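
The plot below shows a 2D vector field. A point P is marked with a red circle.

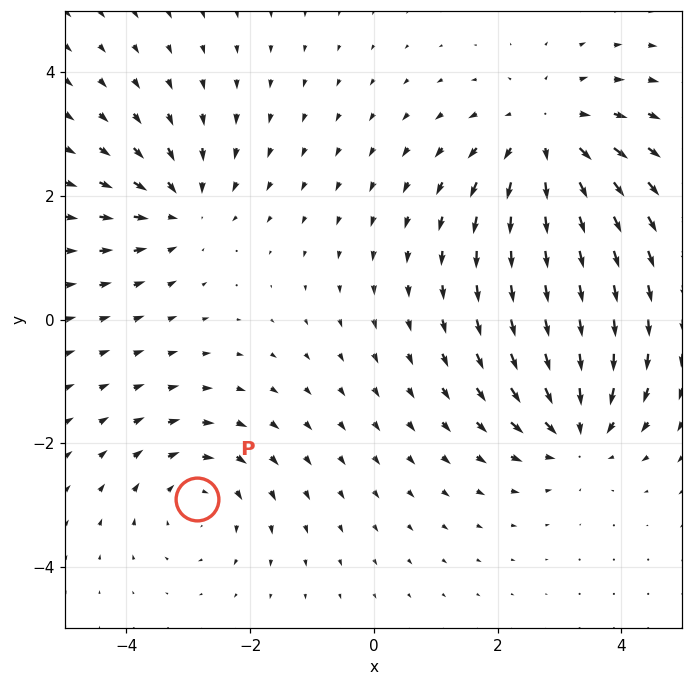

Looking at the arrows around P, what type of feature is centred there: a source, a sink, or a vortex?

At P (-2.9, -2.9) the arrows circulate clockwise. Divergence ≈0, curl about -3 — near-zero divergence with nonzero curl is a vortex.

vortex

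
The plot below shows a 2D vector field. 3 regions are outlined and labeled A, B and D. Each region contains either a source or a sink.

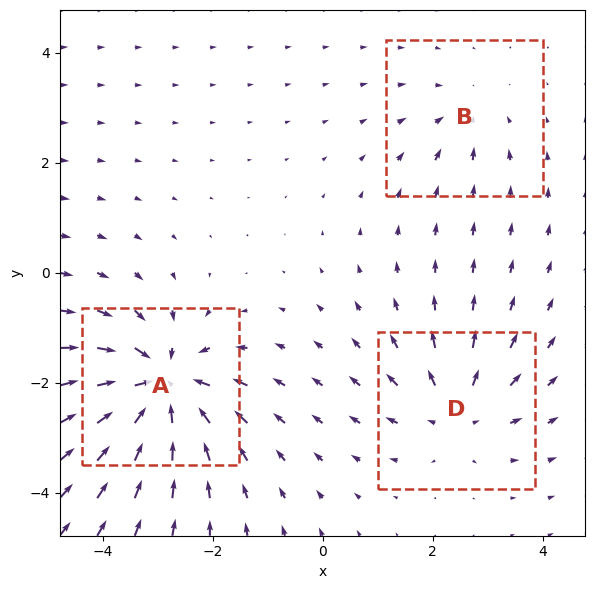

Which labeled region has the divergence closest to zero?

B

Divergence at each region's feature centre — A: about -6, B: about -2, D: about +3. Region B is closest to zero.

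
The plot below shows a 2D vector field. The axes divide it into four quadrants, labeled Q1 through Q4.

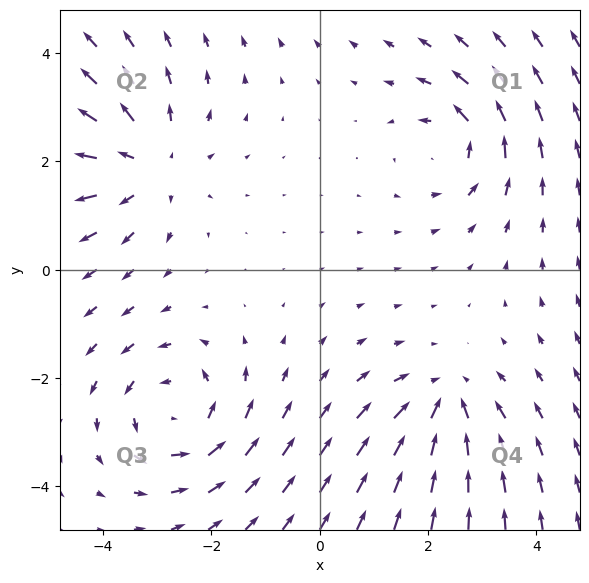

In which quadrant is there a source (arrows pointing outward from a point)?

Q2

The source sits at approximately (-3.2, 1.9), which lies in quadrant Q2. The divergence there is about +3, positive as expected for a source.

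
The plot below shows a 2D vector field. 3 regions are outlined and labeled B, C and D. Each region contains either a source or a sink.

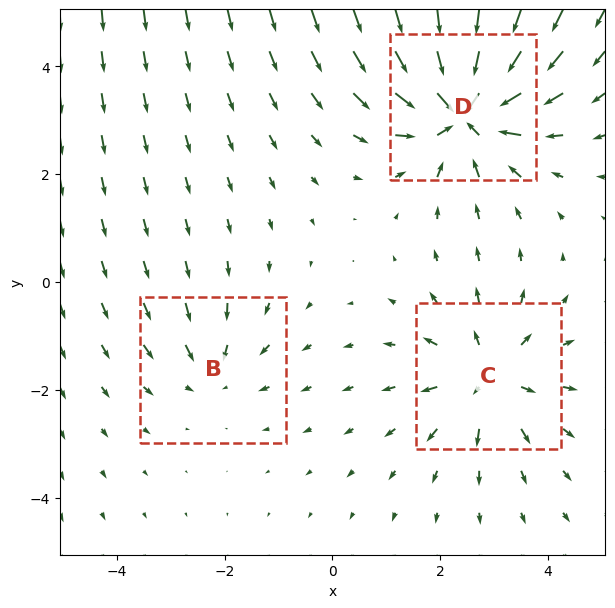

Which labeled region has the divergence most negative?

D

Divergence at each region's feature centre — B: about -2, C: about +4, D: about -6. Region D is most negative.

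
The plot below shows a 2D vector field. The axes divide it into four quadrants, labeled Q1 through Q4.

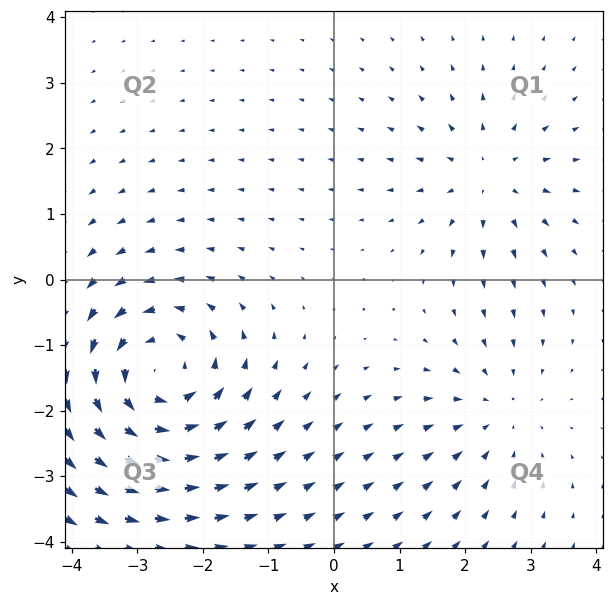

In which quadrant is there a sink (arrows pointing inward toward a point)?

Q4

The sink sits at approximately (2.5, -2.0), which lies in quadrant Q4. The divergence there is about -2, negative as expected for a sink.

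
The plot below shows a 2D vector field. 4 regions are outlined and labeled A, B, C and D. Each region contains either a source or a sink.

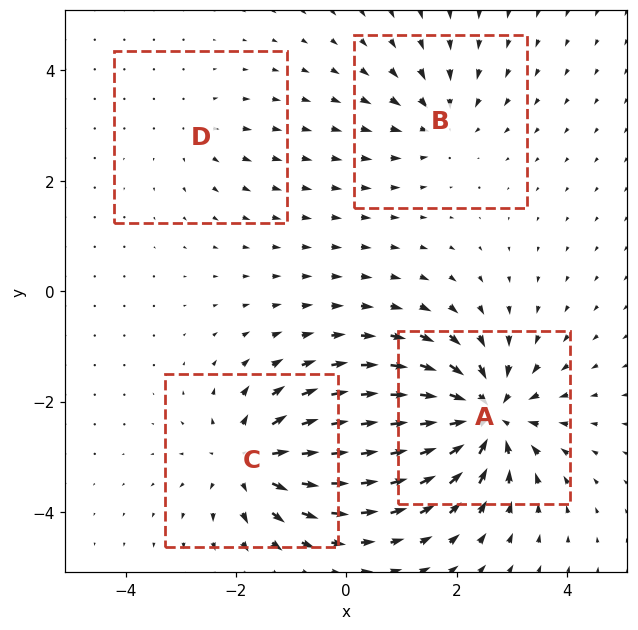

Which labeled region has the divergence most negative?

Divergence at each region's feature centre — A: about -8, B: about -4, C: about +6, D: about +2. Region A is most negative.

A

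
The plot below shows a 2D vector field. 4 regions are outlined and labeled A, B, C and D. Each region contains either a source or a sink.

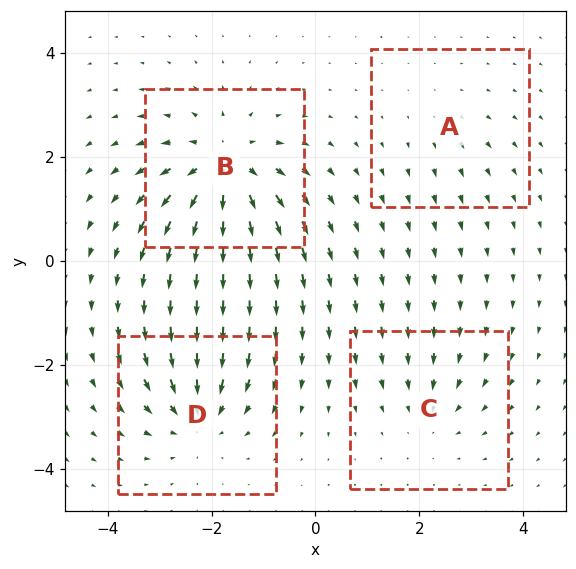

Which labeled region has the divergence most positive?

Divergence at each region's feature centre — A: about +2, B: about +7, C: about -3, D: about -5. Region B is most positive.

B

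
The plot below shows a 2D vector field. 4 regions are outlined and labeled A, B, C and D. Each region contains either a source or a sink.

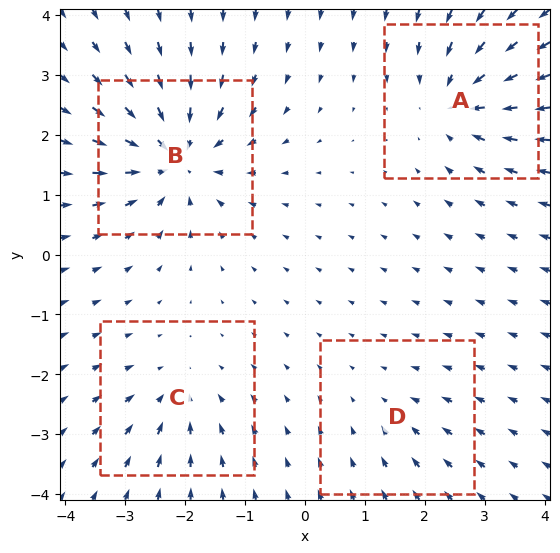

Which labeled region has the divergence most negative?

Divergence at each region's feature centre — A: about -5, B: about -7, C: about -4, D: about -2. Region B is most negative.

B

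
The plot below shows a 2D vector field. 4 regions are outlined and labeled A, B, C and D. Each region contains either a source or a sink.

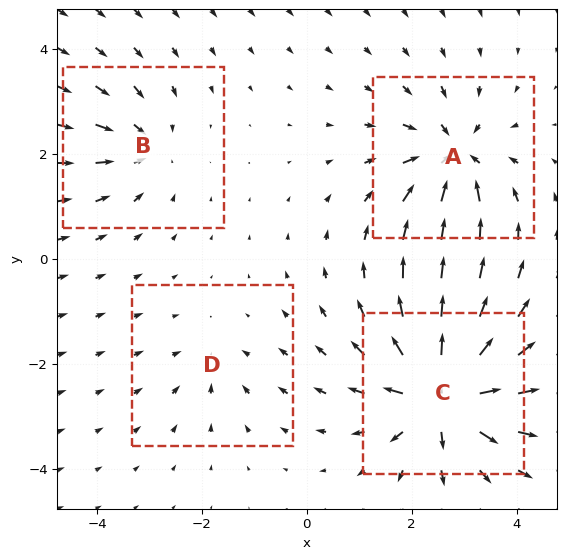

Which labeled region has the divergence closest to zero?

D

Divergence at each region's feature centre — A: about -6, B: about -4, C: about +8, D: about -2. Region D is closest to zero.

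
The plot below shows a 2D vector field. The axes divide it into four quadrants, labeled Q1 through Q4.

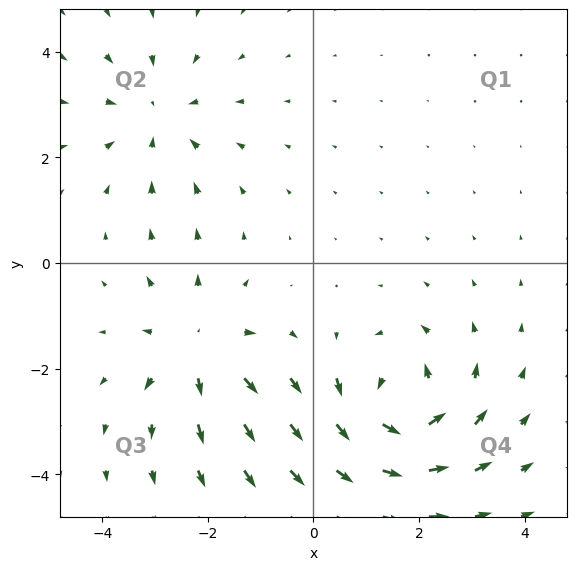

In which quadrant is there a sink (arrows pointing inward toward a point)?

The sink sits at approximately (-3.0, 2.8), which lies in quadrant Q2. The divergence there is about -3, negative as expected for a sink.

Q2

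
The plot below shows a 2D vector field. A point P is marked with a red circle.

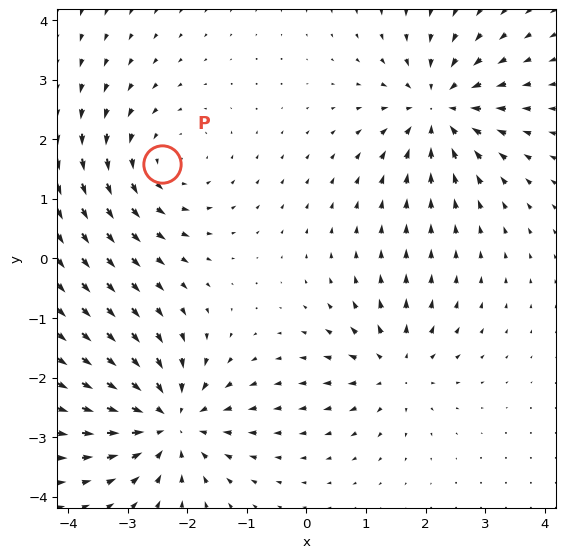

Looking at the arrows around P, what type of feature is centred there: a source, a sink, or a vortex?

At P (-2.4, 1.6) the arrows circulate counterclockwise. Divergence ≈0, curl about +3 — near-zero divergence with nonzero curl is a vortex.

vortex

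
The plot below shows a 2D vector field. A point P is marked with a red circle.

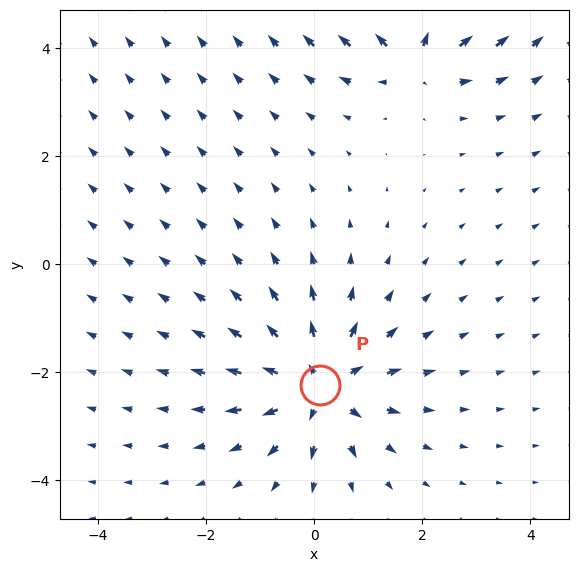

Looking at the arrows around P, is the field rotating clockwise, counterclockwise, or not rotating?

Near P at (0.1, -2.2) the arrows show no circulation. The curl there is ≈0.

not rotating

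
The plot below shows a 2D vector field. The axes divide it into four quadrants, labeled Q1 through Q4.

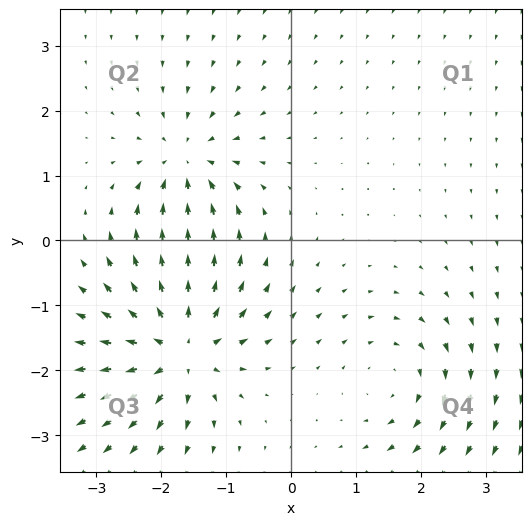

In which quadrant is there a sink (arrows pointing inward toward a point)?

Q2

The sink sits at approximately (-1.6, 1.2), which lies in quadrant Q2. The divergence there is about -4, negative as expected for a sink.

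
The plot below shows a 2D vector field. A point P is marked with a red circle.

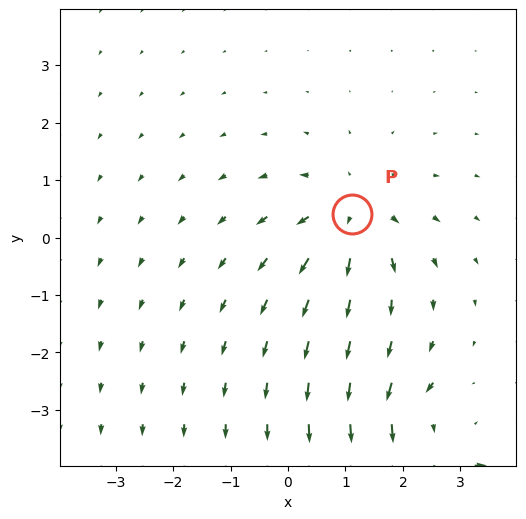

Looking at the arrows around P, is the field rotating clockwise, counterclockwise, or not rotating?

not rotating

Near P at (1.1, 0.4) the arrows show no circulation. The curl there is ≈0.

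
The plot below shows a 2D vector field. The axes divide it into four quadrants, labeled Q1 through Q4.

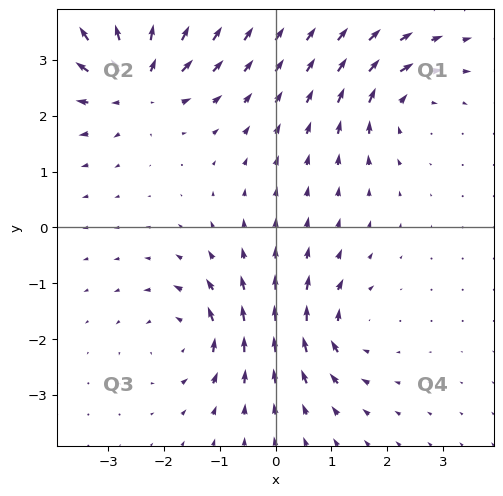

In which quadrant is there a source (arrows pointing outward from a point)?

Q2

The source sits at approximately (-2.5, 2.6), which lies in quadrant Q2. The divergence there is about +6, positive as expected for a source.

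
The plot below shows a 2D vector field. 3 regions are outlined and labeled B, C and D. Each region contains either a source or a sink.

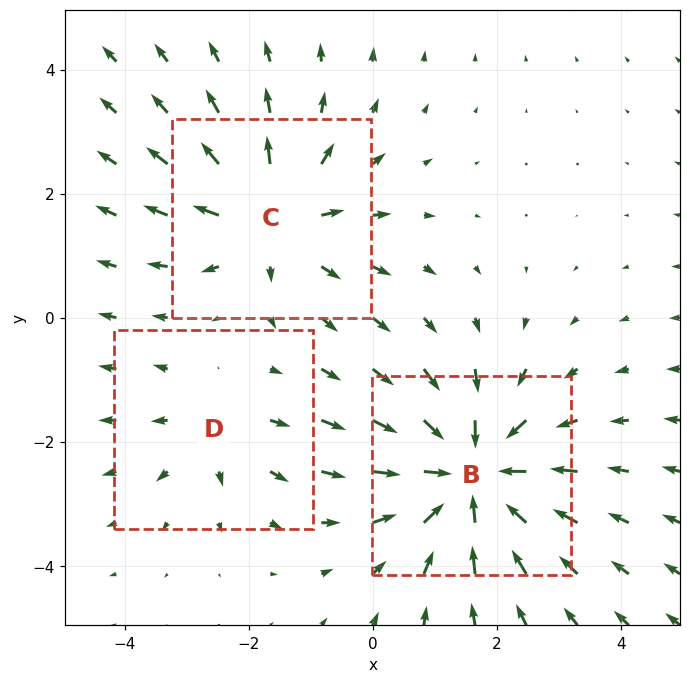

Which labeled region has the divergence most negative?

B

Divergence at each region's feature centre — B: about -5, C: about +4, D: about +2. Region B is most negative.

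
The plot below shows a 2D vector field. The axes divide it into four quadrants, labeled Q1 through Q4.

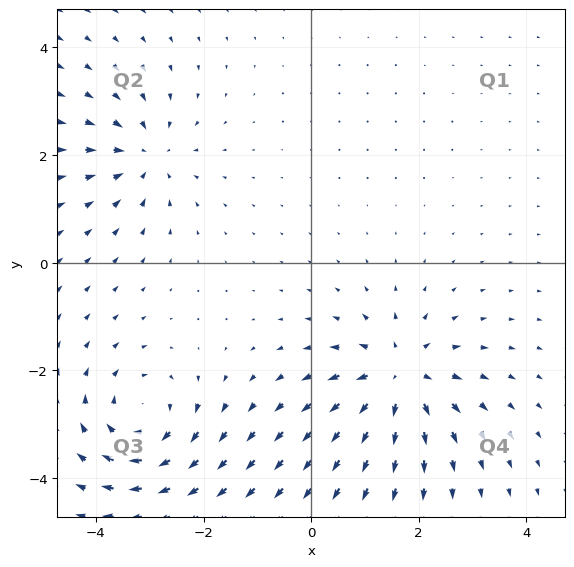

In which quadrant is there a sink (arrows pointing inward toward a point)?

The sink sits at approximately (-3.1, 2.0), which lies in quadrant Q2. The divergence there is about -4, negative as expected for a sink.

Q2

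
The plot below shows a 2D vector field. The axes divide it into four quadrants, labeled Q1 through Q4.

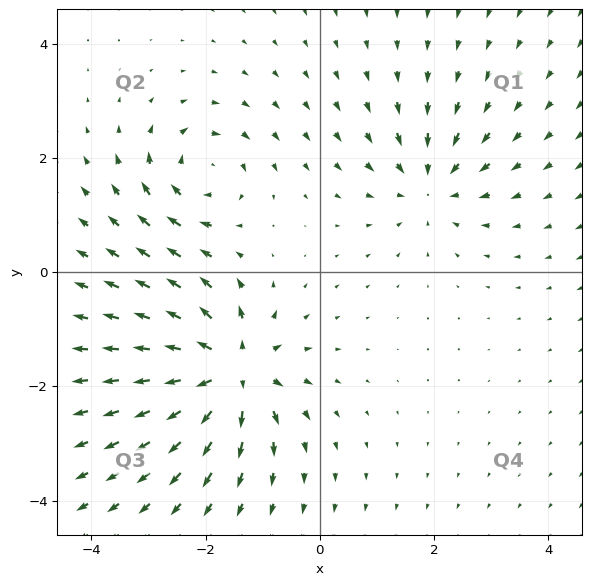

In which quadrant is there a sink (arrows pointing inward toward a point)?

The sink sits at approximately (1.9, 1.5), which lies in quadrant Q1. The divergence there is about -4, negative as expected for a sink.

Q1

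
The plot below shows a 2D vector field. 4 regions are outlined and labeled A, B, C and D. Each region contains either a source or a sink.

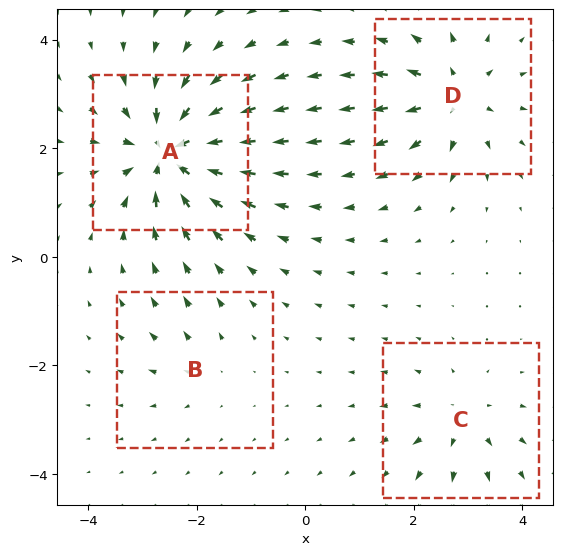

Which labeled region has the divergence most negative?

A

Divergence at each region's feature centre — A: about -9, B: about +3, C: about +4, D: about +6. Region A is most negative.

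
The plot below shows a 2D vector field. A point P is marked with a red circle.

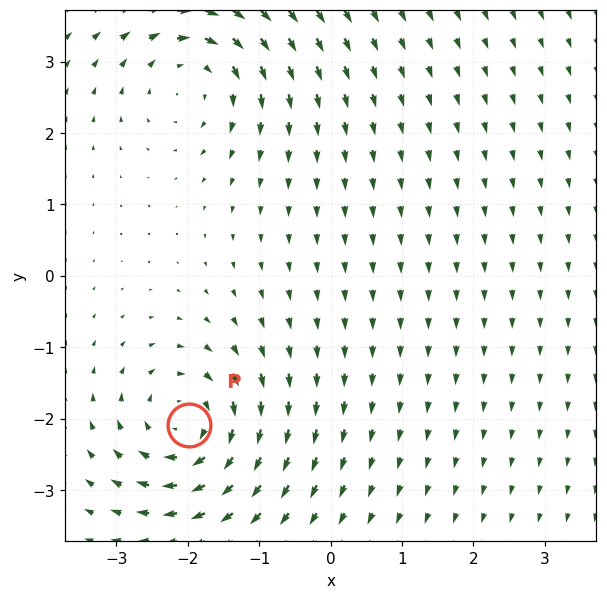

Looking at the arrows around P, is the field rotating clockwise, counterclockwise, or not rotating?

Near P at (-2.0, -2.1) the arrows circulate clockwise. The curl (z-component) there is about -6; negative curl means clockwise rotation.

clockwise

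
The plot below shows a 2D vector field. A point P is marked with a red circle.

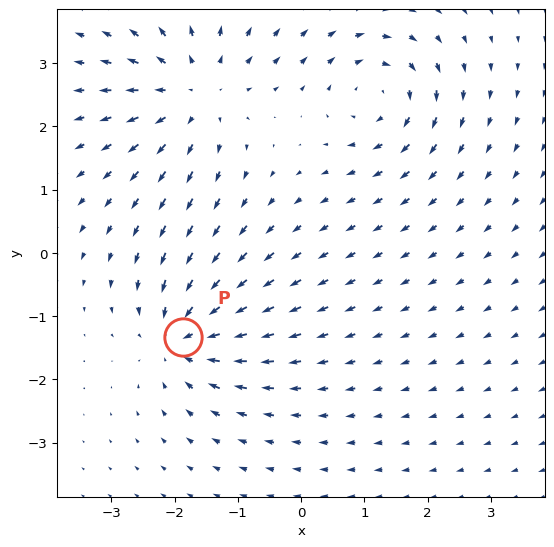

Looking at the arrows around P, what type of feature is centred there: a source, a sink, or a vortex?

sink

At P (-1.9, -1.3) the arrows converge inward. Divergence about -5, curl ≈0 — negative divergence with near-zero curl is a sink.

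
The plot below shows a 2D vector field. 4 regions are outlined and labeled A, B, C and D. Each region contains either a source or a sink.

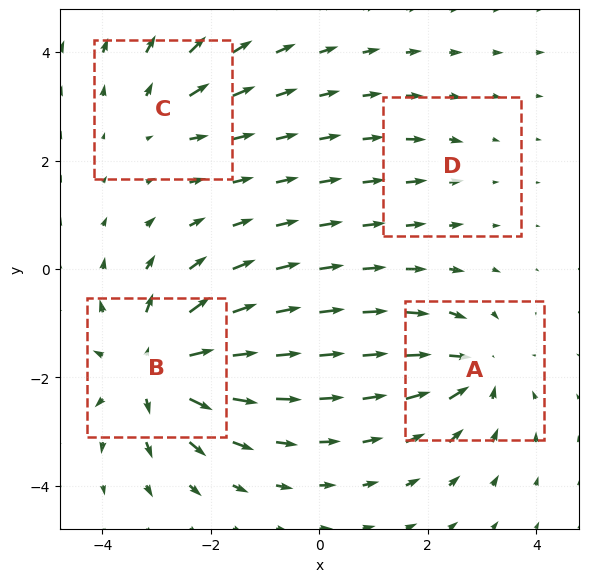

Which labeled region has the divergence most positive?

Divergence at each region's feature centre — A: about -5, B: about +8, C: about +4, D: about -2. Region B is most positive.

B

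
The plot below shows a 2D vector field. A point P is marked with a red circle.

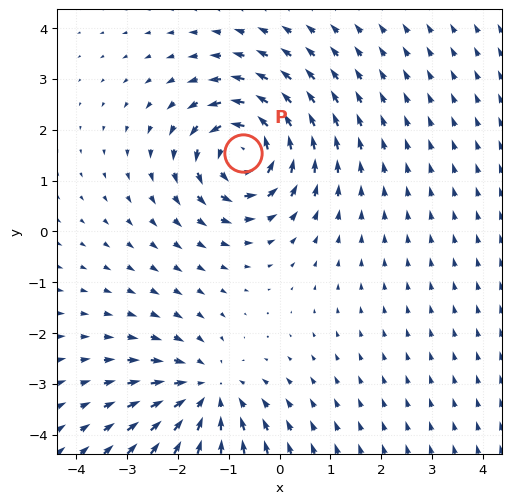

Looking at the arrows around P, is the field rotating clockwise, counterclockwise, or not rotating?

Near P at (-0.7, 1.5) the arrows circulate counterclockwise. The curl (z-component) there is about +4; positive curl means counterclockwise rotation.

counterclockwise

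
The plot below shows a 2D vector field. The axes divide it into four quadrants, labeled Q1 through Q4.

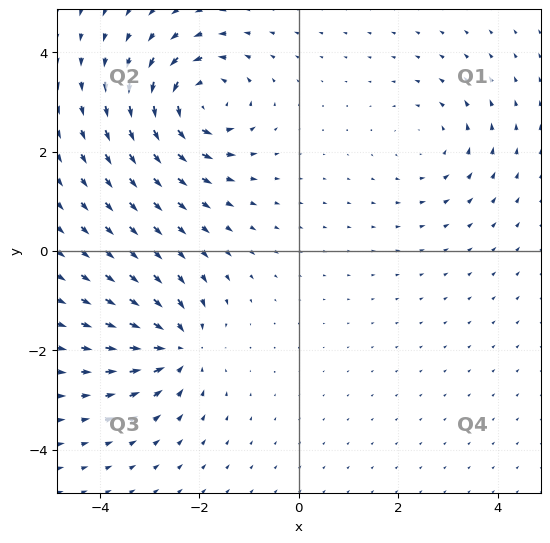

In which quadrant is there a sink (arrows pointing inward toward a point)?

Q3

The sink sits at approximately (-2.4, -1.9), which lies in quadrant Q3. The divergence there is about -5, negative as expected for a sink.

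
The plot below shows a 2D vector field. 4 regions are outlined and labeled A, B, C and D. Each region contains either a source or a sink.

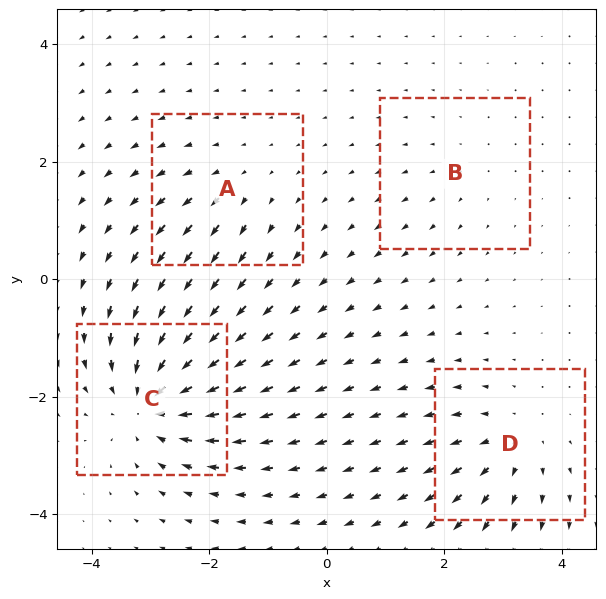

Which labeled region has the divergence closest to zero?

Divergence at each region's feature centre — A: about +3, B: about +2, C: about -7, D: about +5. Region B is closest to zero.

B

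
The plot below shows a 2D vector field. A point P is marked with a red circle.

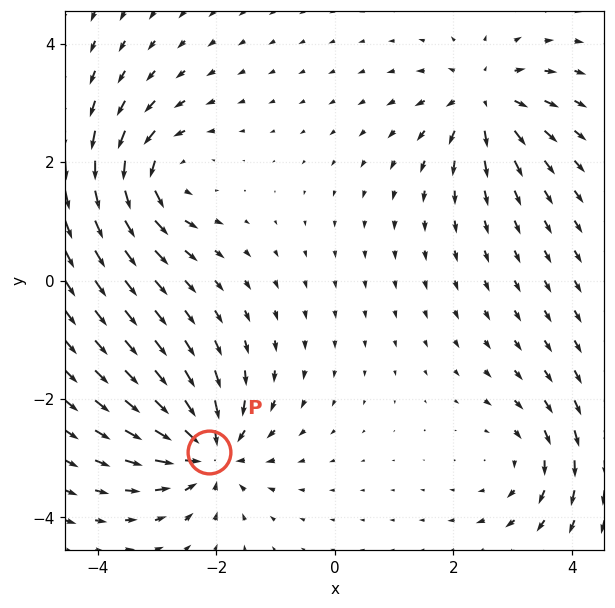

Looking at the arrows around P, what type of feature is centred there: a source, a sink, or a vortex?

At P (-2.1, -2.9) the arrows converge inward. Divergence about -6, curl ≈0 — negative divergence with near-zero curl is a sink.

sink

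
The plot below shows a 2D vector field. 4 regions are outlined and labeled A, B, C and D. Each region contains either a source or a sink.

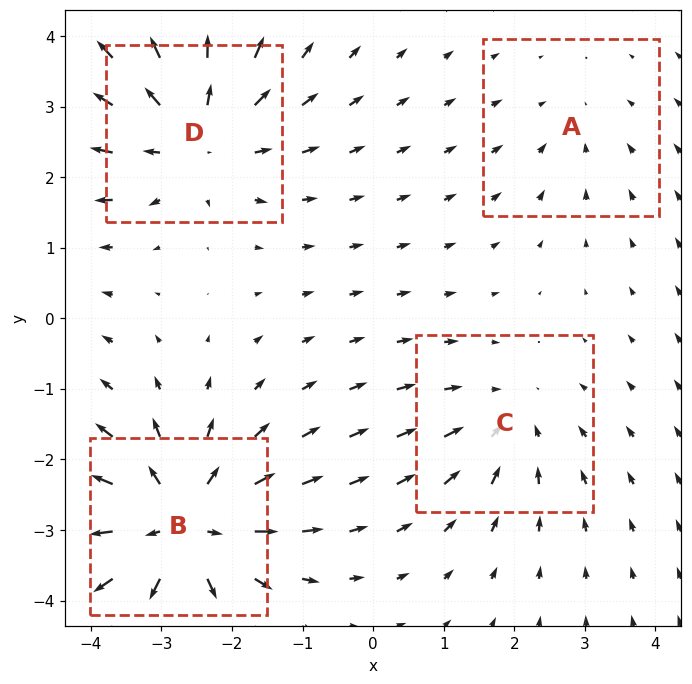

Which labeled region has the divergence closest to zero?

Divergence at each region's feature centre — A: about -2, B: about +6, C: about -3, D: about +5. Region A is closest to zero.

A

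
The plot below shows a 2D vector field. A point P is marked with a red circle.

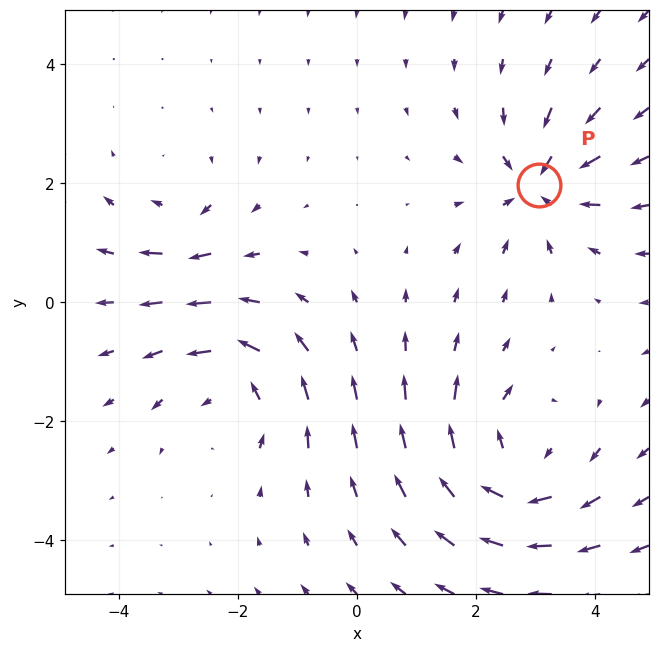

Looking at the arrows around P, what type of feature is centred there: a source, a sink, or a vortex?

sink

At P (3.1, 2.0) the arrows converge inward. Divergence about -5, curl ≈0 — negative divergence with near-zero curl is a sink.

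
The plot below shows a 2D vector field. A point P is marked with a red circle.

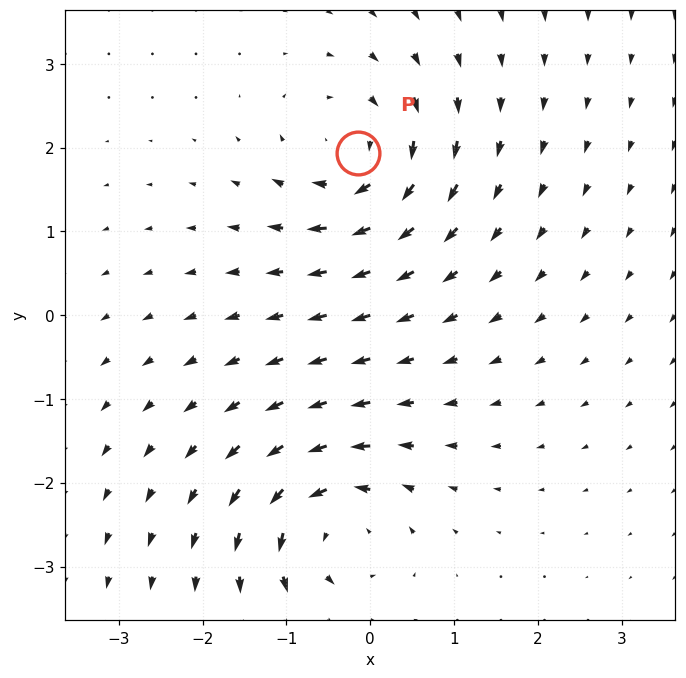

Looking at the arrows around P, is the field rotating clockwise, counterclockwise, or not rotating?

Near P at (-0.2, 1.9) the arrows circulate clockwise. The curl (z-component) there is about -5; negative curl means clockwise rotation.

clockwise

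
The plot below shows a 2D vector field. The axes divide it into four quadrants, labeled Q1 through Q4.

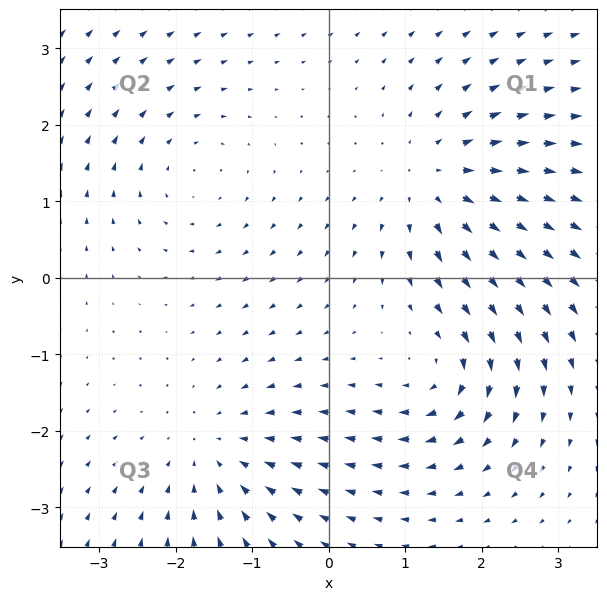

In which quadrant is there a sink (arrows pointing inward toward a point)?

The sink sits at approximately (-1.5, -2.3), which lies in quadrant Q3. The divergence there is about -4, negative as expected for a sink.

Q3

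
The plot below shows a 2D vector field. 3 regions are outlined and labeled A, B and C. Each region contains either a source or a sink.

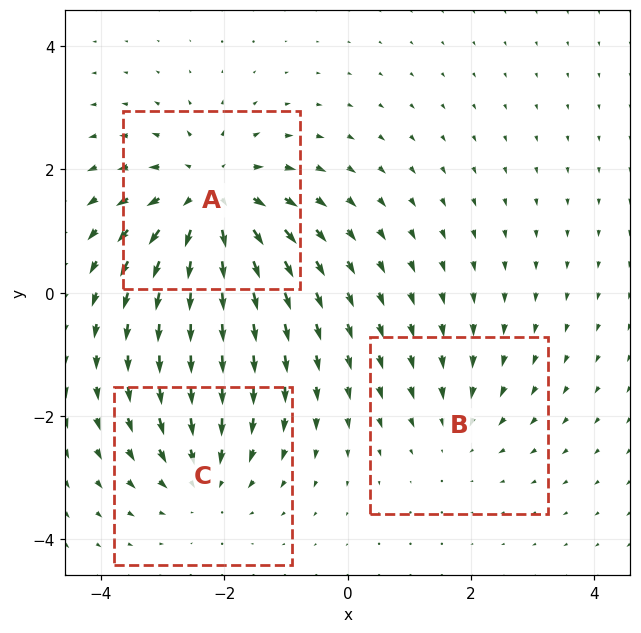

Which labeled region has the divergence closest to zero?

B

Divergence at each region's feature centre — A: about +5, B: about -2, C: about -3. Region B is closest to zero.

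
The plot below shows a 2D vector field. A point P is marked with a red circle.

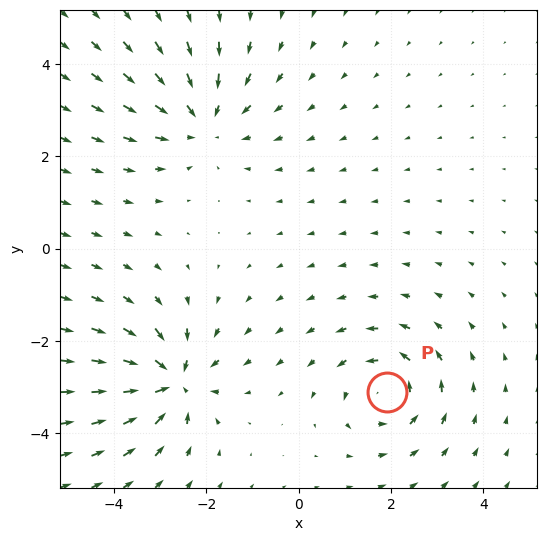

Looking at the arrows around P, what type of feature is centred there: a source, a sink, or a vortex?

vortex

At P (1.9, -3.1) the arrows circulate counterclockwise. Divergence ≈0, curl about +4 — near-zero divergence with nonzero curl is a vortex.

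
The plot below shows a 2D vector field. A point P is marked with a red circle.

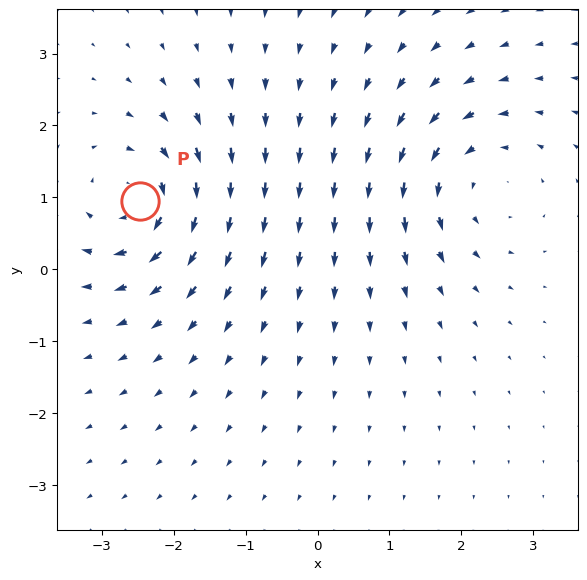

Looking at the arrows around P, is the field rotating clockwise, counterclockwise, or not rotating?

Near P at (-2.5, 1.0) the arrows circulate clockwise. The curl (z-component) there is about -4; negative curl means clockwise rotation.

clockwise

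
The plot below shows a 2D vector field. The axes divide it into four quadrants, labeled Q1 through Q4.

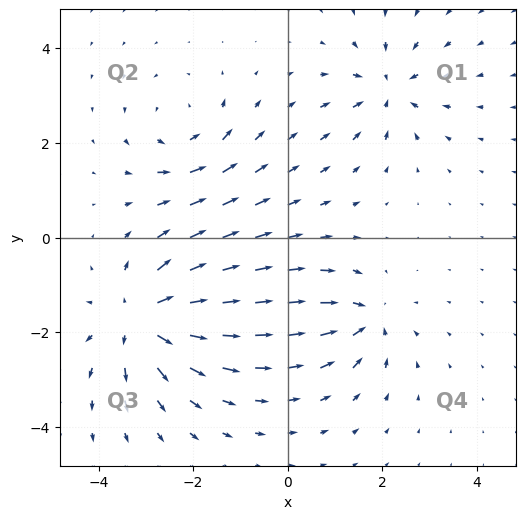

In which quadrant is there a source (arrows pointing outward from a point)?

The source sits at approximately (-3.1, -1.7), which lies in quadrant Q3. The divergence there is about +5, positive as expected for a source.

Q3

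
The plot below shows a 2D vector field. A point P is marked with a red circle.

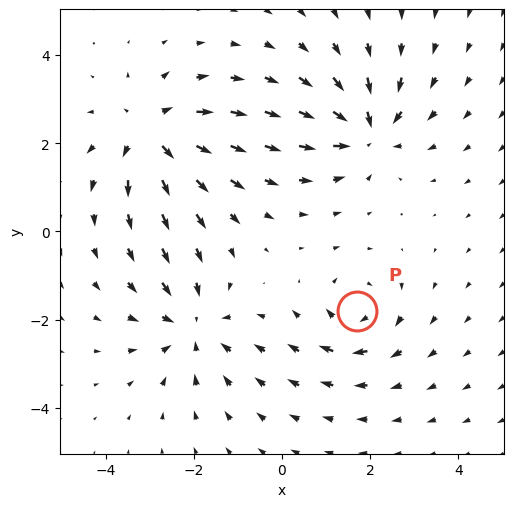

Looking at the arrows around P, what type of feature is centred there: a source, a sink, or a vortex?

vortex

At P (1.7, -1.8) the arrows circulate clockwise. Divergence ≈0, curl about -4 — near-zero divergence with nonzero curl is a vortex.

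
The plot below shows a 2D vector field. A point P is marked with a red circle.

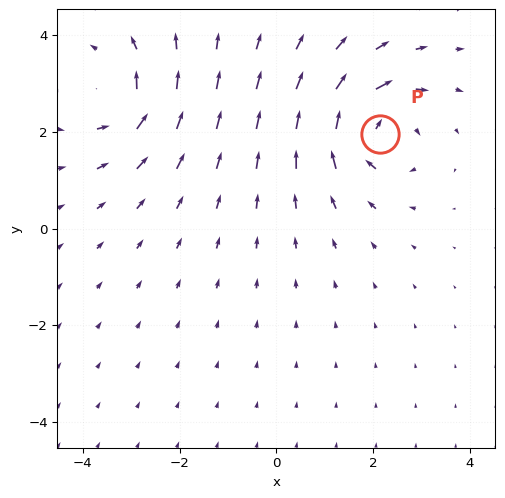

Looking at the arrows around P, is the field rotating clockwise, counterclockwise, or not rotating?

Near P at (2.1, 2.0) the arrows circulate clockwise. The curl (z-component) there is about -6; negative curl means clockwise rotation.

clockwise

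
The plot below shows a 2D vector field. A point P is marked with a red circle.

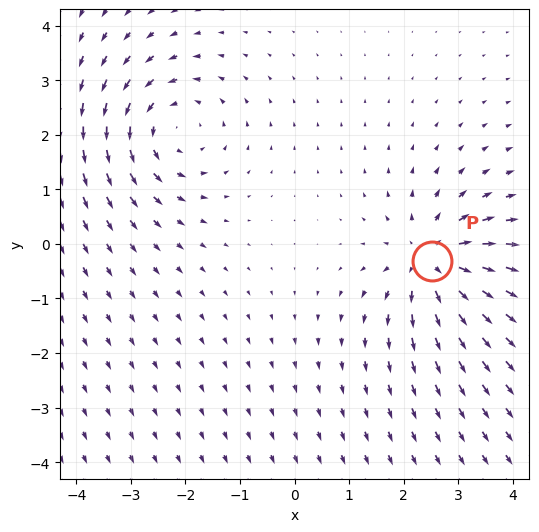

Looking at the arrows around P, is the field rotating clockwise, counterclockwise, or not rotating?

not rotating

Near P at (2.5, -0.3) the arrows show no circulation. The curl there is ≈0.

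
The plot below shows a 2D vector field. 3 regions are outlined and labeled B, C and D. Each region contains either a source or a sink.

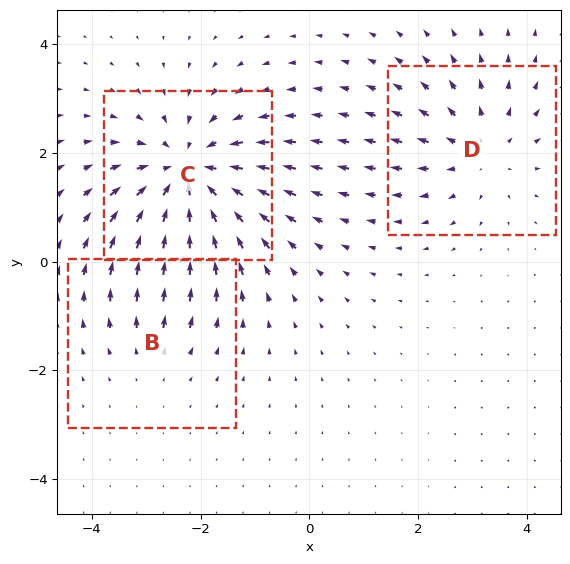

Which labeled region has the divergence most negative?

C

Divergence at each region's feature centre — B: about +2, C: about -4, D: about +3. Region C is most negative.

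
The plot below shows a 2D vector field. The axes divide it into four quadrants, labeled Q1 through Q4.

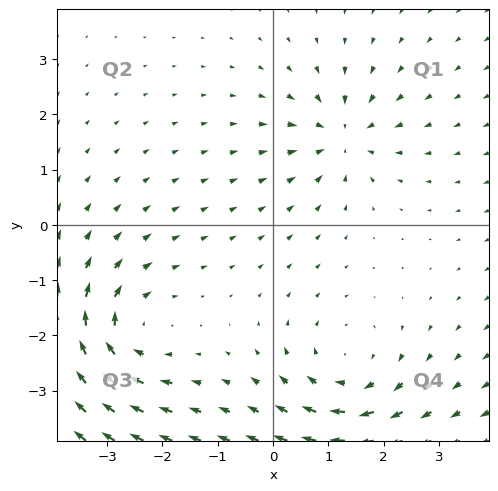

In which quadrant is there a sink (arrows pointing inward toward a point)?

Q1

The sink sits at approximately (1.3, 1.6), which lies in quadrant Q1. The divergence there is about -4, negative as expected for a sink.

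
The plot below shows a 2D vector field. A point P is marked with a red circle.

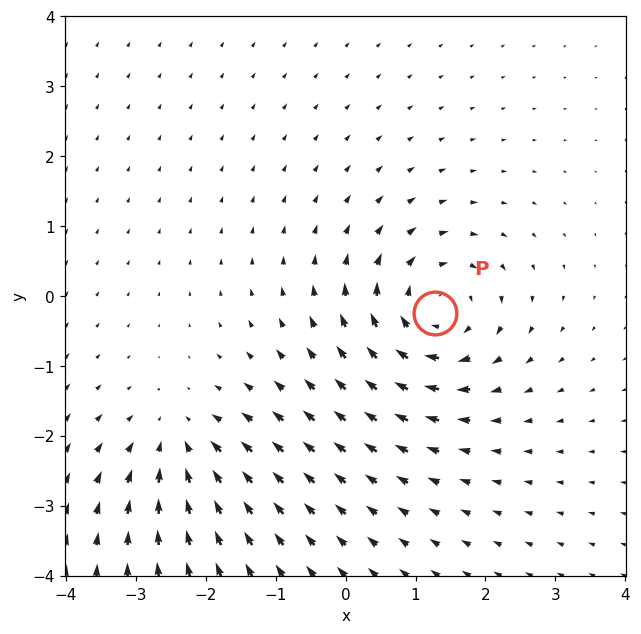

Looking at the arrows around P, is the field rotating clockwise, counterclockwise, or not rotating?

clockwise

Near P at (1.3, -0.3) the arrows circulate clockwise. The curl (z-component) there is about -5; negative curl means clockwise rotation.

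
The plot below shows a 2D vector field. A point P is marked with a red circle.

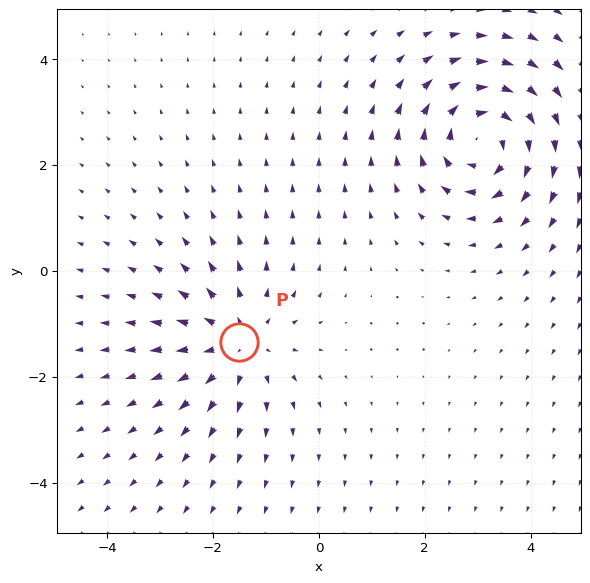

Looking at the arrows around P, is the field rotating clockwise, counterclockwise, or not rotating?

not rotating

Near P at (-1.5, -1.3) the arrows show no circulation. The curl there is ≈0.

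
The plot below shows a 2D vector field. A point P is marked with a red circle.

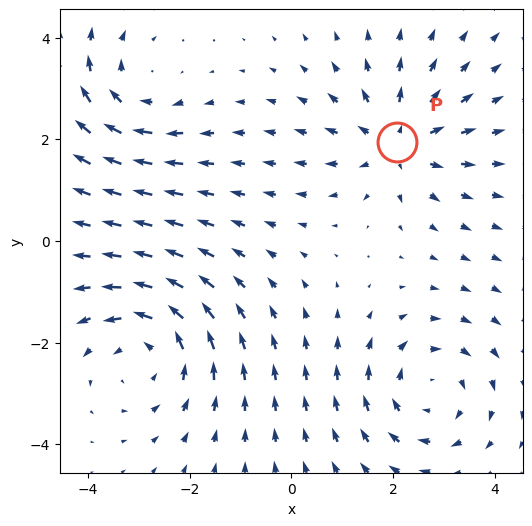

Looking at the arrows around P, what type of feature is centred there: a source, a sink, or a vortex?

At P (2.1, 1.9) the arrows spread outward. Divergence about +4, curl ≈0 — positive divergence with near-zero curl is a source.

source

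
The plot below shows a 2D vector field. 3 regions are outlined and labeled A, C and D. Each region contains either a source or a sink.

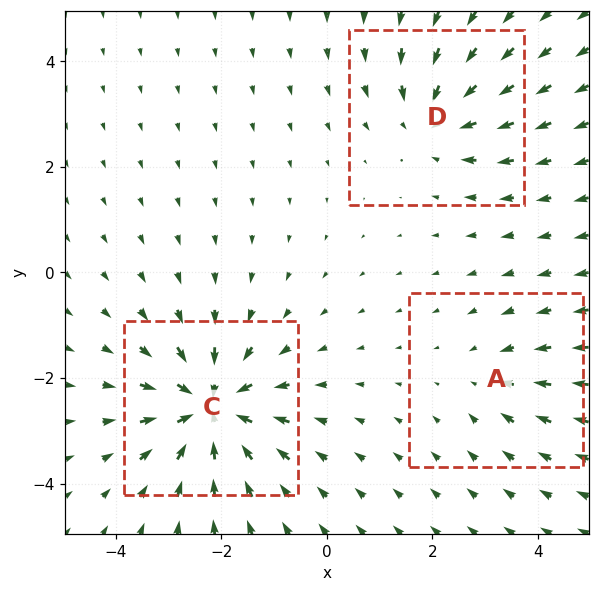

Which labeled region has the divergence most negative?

C

Divergence at each region's feature centre — A: about -2, C: about -6, D: about -4. Region C is most negative.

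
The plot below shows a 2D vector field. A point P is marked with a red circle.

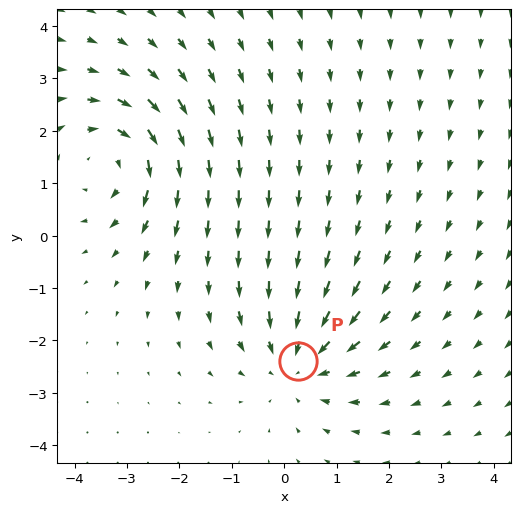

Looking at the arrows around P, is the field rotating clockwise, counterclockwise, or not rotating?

Near P at (0.3, -2.4) the arrows show no circulation. The curl there is ≈0.

not rotating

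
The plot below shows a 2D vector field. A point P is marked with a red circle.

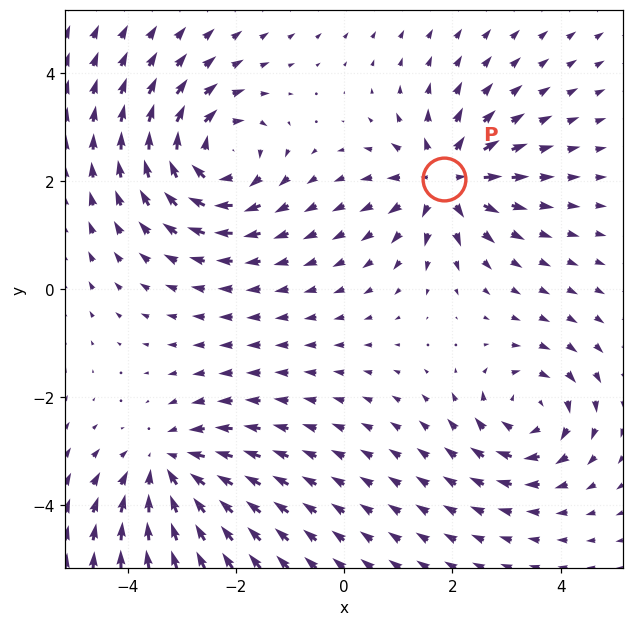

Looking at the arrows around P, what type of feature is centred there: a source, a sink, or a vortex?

At P (1.8, 2.0) the arrows spread outward. Divergence about +6, curl ≈0 — positive divergence with near-zero curl is a source.

source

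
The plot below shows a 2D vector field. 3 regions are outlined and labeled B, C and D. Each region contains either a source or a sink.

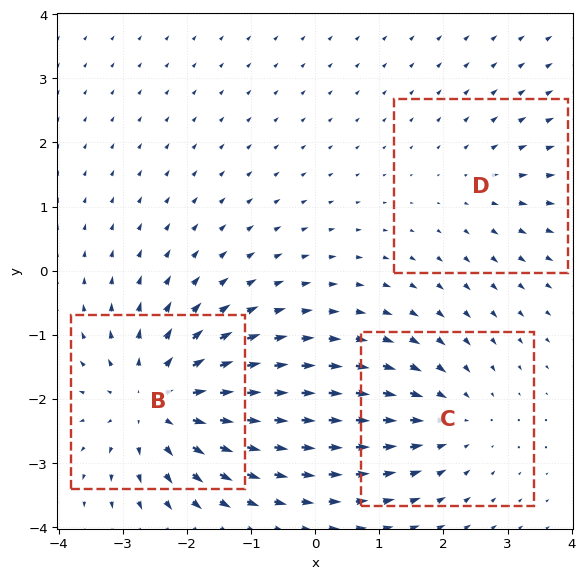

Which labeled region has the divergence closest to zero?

Divergence at each region's feature centre — B: about +4, C: about -3, D: about +2. Region D is closest to zero.

D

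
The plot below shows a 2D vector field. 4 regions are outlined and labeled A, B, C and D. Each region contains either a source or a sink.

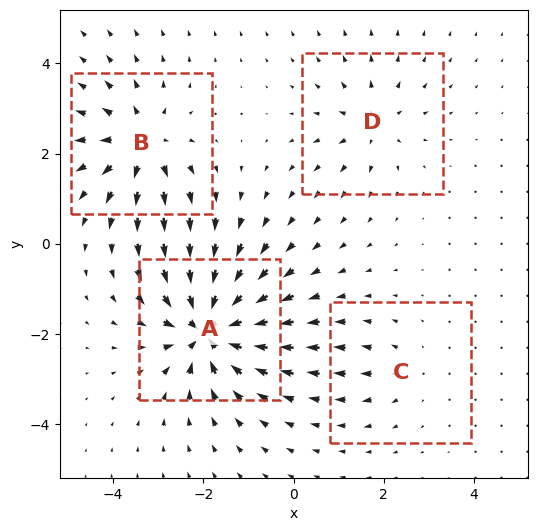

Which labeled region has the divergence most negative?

Divergence at each region's feature centre — A: about -8, B: about +6, C: about +2, D: about +4. Region A is most negative.

A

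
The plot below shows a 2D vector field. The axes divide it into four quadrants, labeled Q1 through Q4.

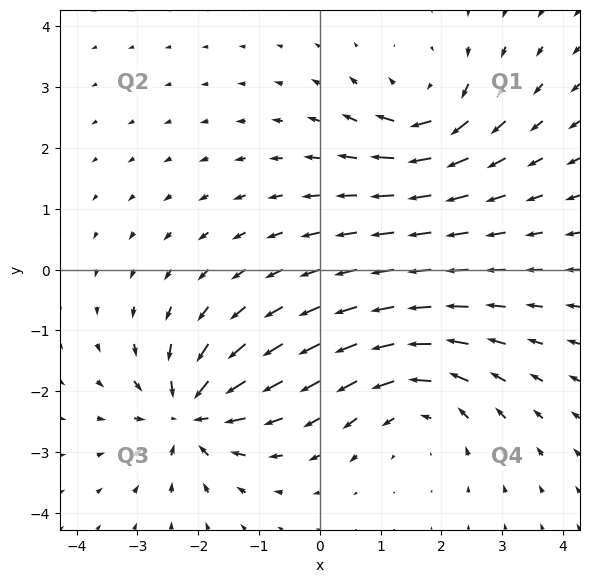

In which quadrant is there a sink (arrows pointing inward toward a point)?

The sink sits at approximately (-2.1, -2.4), which lies in quadrant Q3. The divergence there is about -7, negative as expected for a sink.

Q3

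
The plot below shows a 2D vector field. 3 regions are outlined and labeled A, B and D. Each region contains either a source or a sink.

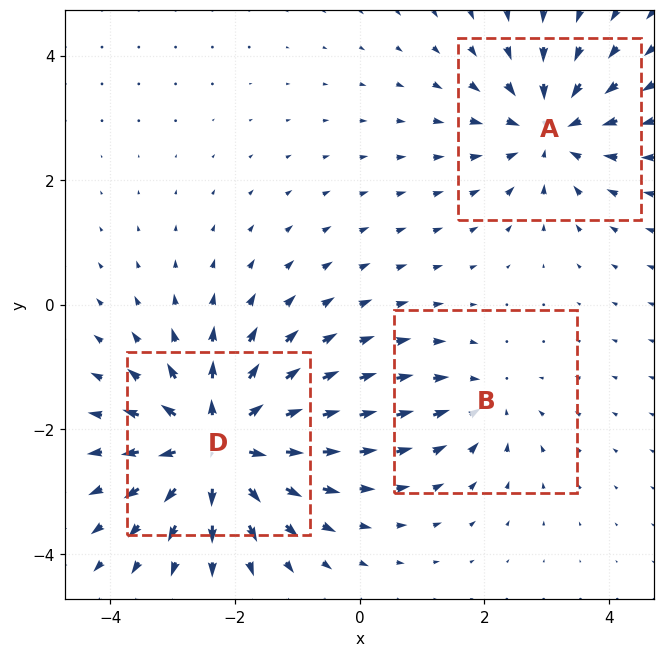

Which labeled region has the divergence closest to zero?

Divergence at each region's feature centre — A: about -4, B: about -2, D: about +5. Region B is closest to zero.

B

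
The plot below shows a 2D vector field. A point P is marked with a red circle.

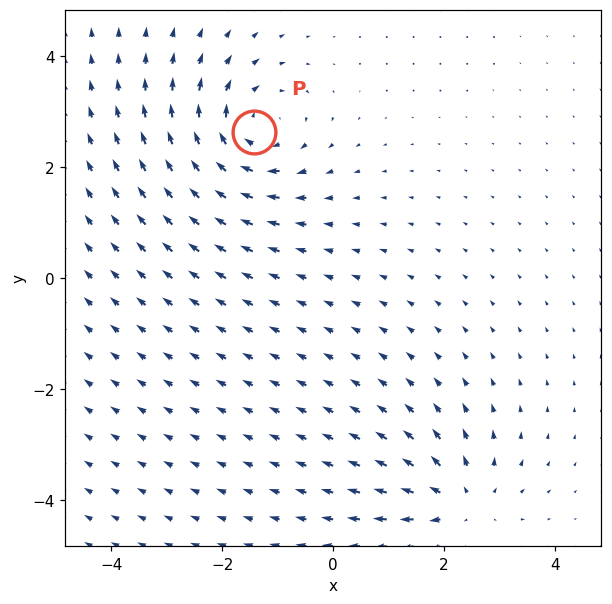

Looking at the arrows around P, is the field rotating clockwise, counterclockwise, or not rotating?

Near P at (-1.4, 2.6) the arrows circulate clockwise. The curl (z-component) there is about -3; negative curl means clockwise rotation.

clockwise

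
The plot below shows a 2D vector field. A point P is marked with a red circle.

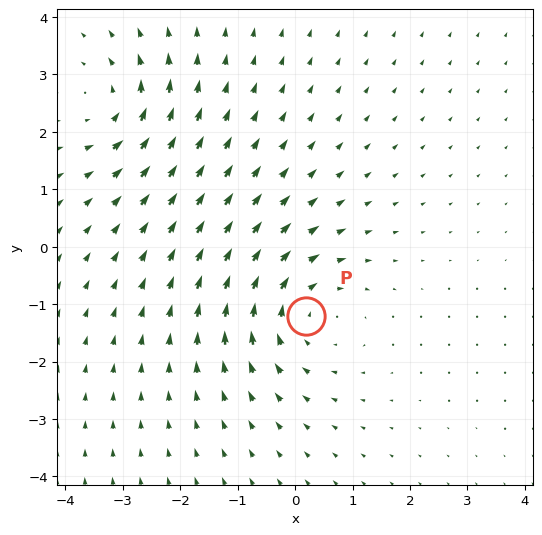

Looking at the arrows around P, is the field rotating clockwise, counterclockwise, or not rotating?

Near P at (0.2, -1.2) the arrows circulate clockwise. The curl (z-component) there is about -3; negative curl means clockwise rotation.

clockwise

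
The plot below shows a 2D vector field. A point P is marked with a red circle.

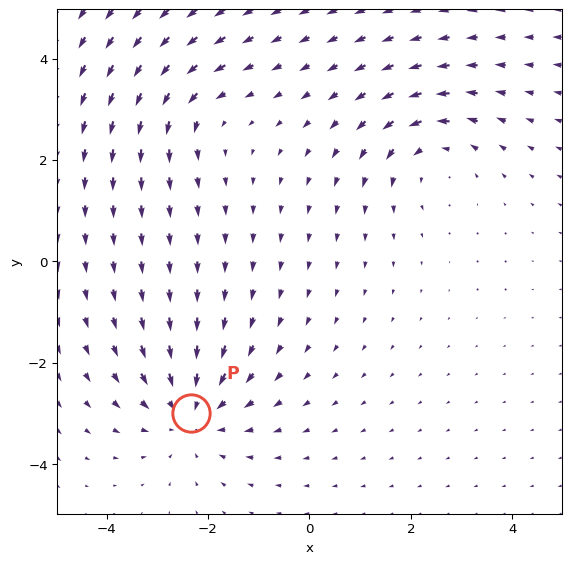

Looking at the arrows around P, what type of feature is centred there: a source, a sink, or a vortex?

At P (-2.3, -3.0) the arrows converge inward. Divergence about -4, curl ≈0 — negative divergence with near-zero curl is a sink.

sink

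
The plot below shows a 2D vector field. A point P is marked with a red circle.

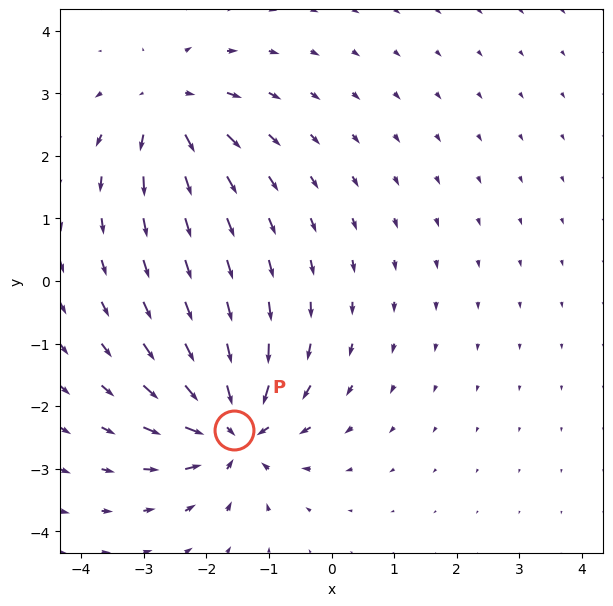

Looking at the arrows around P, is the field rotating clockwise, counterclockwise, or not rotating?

not rotating

Near P at (-1.6, -2.4) the arrows show no circulation. The curl there is ≈0.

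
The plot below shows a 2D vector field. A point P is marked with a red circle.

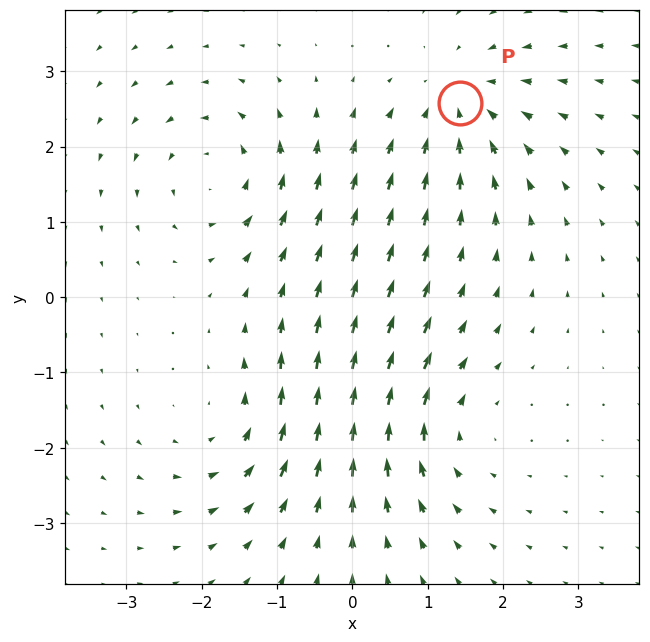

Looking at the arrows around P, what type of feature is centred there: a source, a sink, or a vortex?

sink

At P (1.4, 2.6) the arrows converge inward. Divergence about -5, curl ≈0 — negative divergence with near-zero curl is a sink.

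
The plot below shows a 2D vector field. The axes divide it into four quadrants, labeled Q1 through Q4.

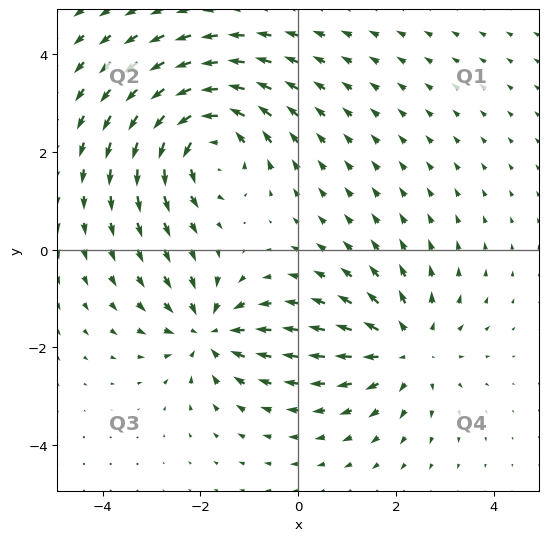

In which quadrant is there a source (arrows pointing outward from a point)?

The source sits at approximately (2.2, -2.0), which lies in quadrant Q4. The divergence there is about +3, positive as expected for a source.

Q4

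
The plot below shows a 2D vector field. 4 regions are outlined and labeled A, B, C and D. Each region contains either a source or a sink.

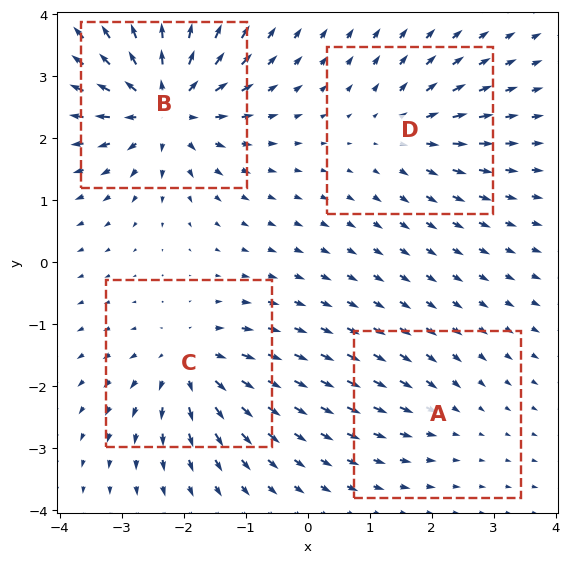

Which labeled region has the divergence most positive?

Divergence at each region's feature centre — A: about -2, B: about +9, C: about +6, D: about +4. Region B is most positive.

B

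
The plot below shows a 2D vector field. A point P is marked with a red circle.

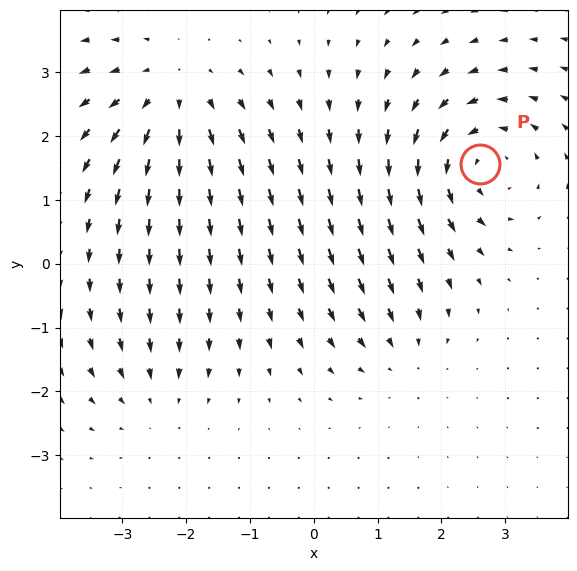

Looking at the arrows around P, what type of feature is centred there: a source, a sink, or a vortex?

vortex

At P (2.6, 1.6) the arrows circulate counterclockwise. Divergence ≈0, curl about +5 — near-zero divergence with nonzero curl is a vortex.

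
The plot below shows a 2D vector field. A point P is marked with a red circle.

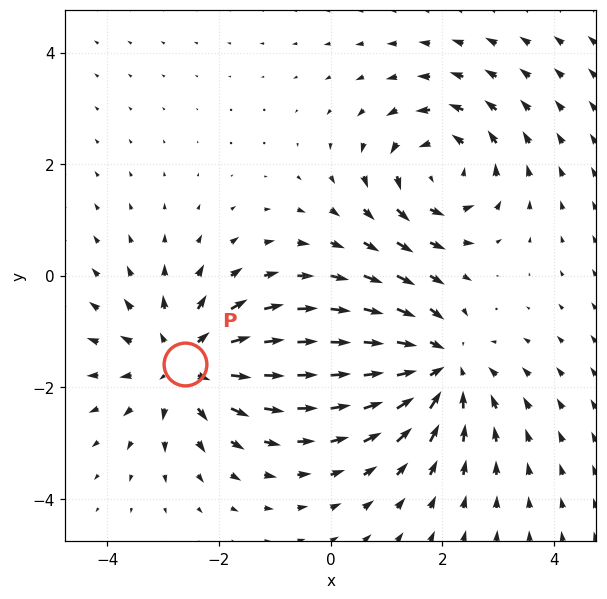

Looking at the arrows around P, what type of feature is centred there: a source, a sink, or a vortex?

source

At P (-2.6, -1.6) the arrows spread outward. Divergence about +4, curl ≈0 — positive divergence with near-zero curl is a source.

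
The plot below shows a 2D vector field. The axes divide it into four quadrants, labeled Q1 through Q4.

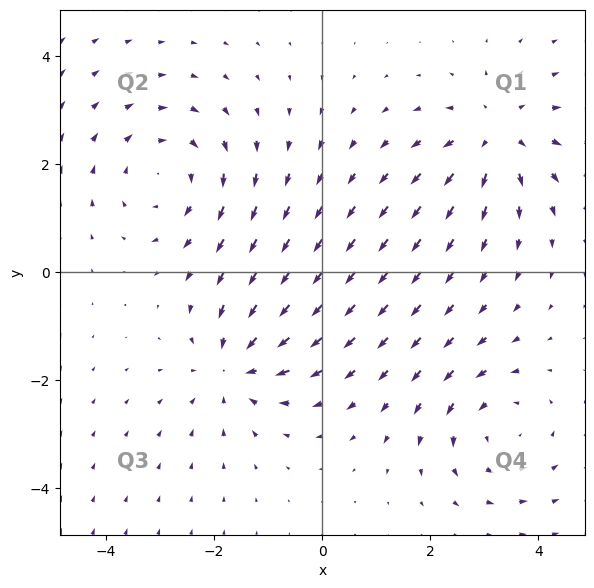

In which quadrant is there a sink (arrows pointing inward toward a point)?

Q3

The sink sits at approximately (-1.6, -1.7), which lies in quadrant Q3. The divergence there is about -5, negative as expected for a sink.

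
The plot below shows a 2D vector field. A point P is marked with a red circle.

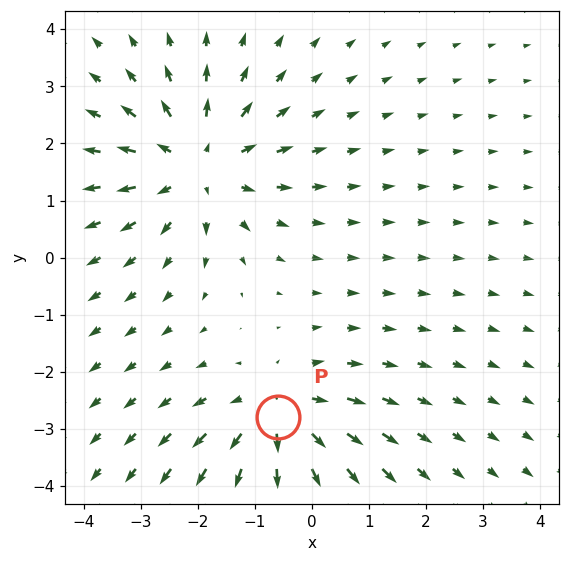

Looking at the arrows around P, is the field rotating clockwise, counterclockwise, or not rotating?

Near P at (-0.6, -2.8) the arrows show no circulation. The curl there is ≈0.

not rotating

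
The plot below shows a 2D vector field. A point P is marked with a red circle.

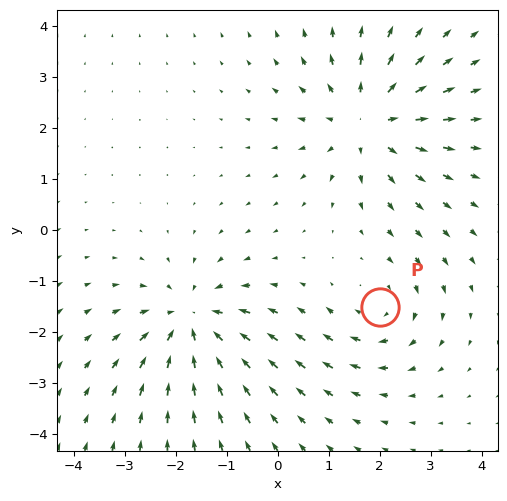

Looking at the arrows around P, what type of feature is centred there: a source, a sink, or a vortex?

vortex

At P (2.0, -1.5) the arrows circulate clockwise. Divergence ≈0, curl about -3 — near-zero divergence with nonzero curl is a vortex.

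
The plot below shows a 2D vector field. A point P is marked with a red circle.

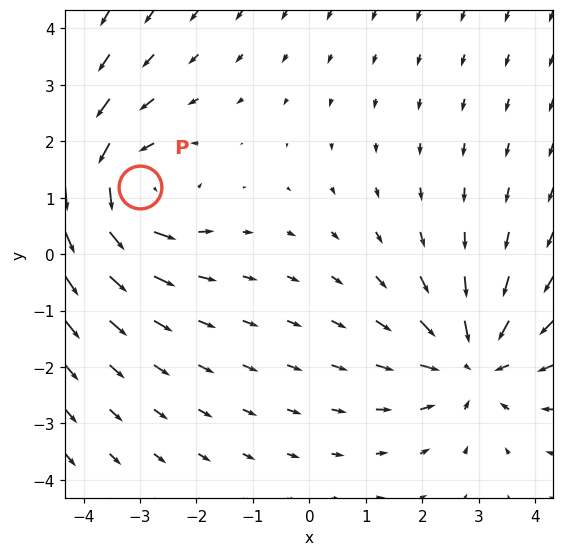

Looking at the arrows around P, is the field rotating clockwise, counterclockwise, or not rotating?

counterclockwise

Near P at (-3.0, 1.2) the arrows circulate counterclockwise. The curl (z-component) there is about +3; positive curl means counterclockwise rotation.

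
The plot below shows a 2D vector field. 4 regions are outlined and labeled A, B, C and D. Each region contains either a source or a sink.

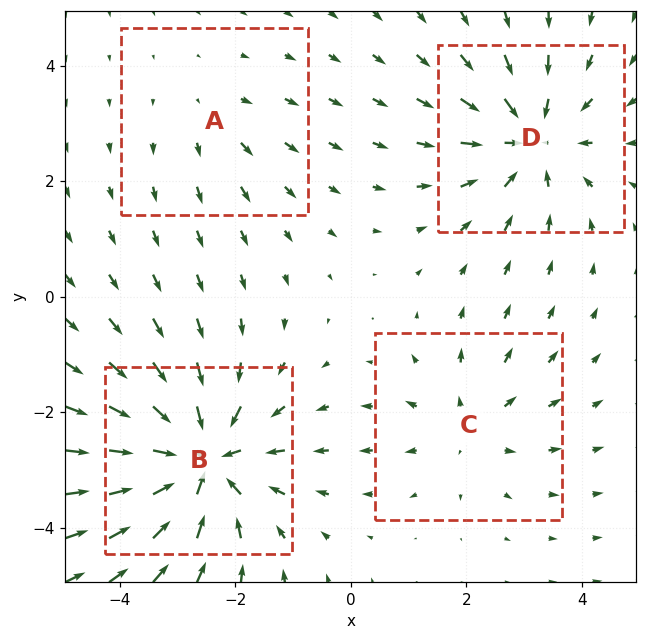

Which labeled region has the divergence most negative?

B

Divergence at each region's feature centre — A: about +2, B: about -6, C: about +3, D: about -5. Region B is most negative.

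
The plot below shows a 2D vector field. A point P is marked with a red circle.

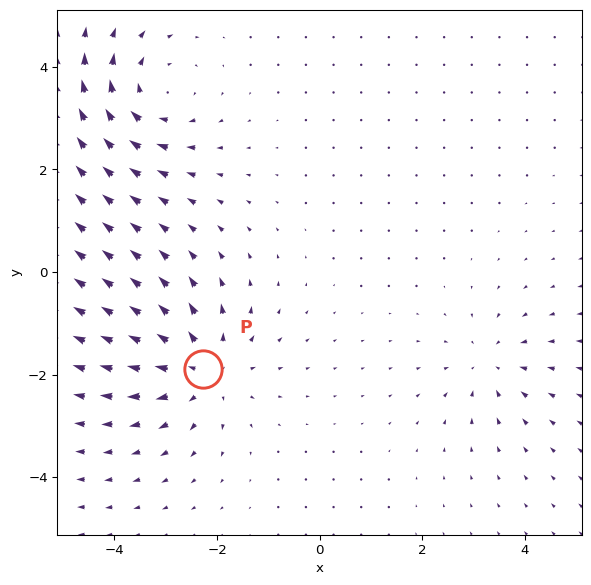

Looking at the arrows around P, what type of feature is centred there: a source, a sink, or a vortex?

source

At P (-2.3, -1.9) the arrows spread outward. Divergence about +5, curl ≈0 — positive divergence with near-zero curl is a source.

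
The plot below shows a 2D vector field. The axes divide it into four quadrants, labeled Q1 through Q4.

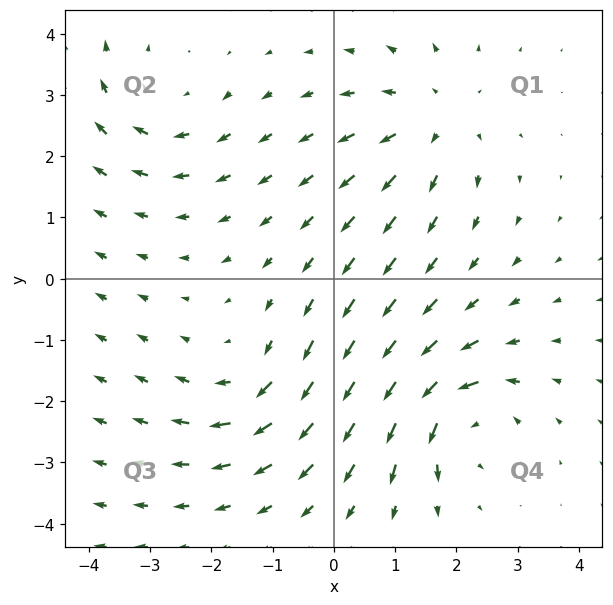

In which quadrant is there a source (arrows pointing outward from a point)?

The source sits at approximately (1.6, 2.6), which lies in quadrant Q1. The divergence there is about +4, positive as expected for a source.

Q1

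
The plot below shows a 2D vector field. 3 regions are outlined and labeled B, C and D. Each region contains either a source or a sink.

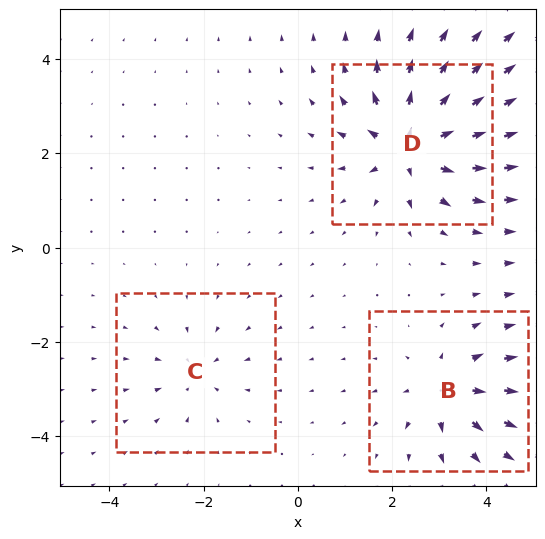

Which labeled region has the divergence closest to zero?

Divergence at each region's feature centre — B: about +4, C: about -3, D: about +6. Region C is closest to zero.

C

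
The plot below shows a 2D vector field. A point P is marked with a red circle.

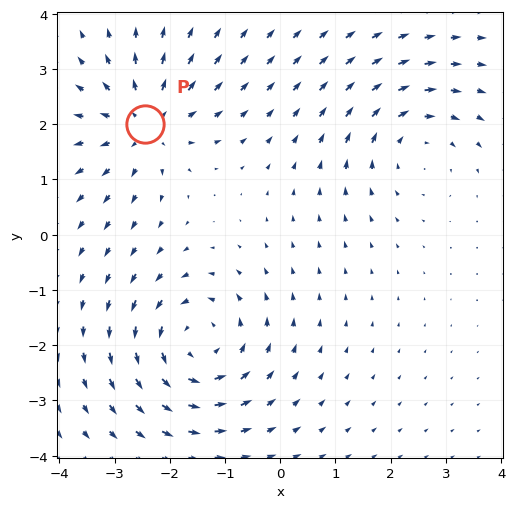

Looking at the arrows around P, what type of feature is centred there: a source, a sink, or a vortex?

At P (-2.4, 2.0) the arrows spread outward. Divergence about +3, curl ≈0 — positive divergence with near-zero curl is a source.

source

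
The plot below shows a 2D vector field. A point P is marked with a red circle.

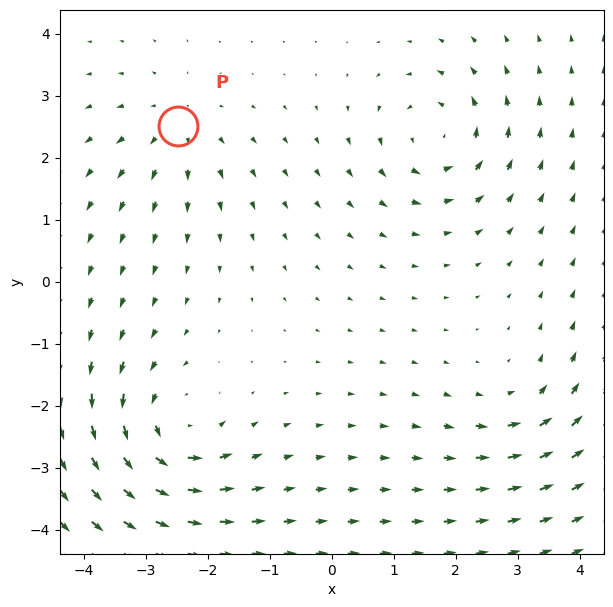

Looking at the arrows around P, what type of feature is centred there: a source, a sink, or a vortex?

source

At P (-2.5, 2.5) the arrows spread outward. Divergence about +3, curl ≈0 — positive divergence with near-zero curl is a source.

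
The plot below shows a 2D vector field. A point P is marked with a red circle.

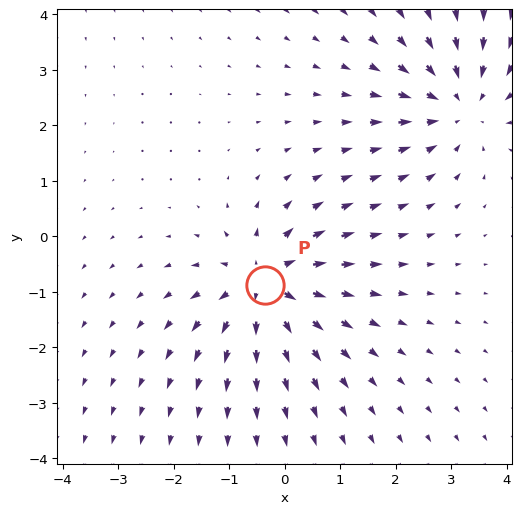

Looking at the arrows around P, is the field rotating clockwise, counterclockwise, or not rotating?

not rotating

Near P at (-0.4, -0.9) the arrows show no circulation. The curl there is ≈0.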